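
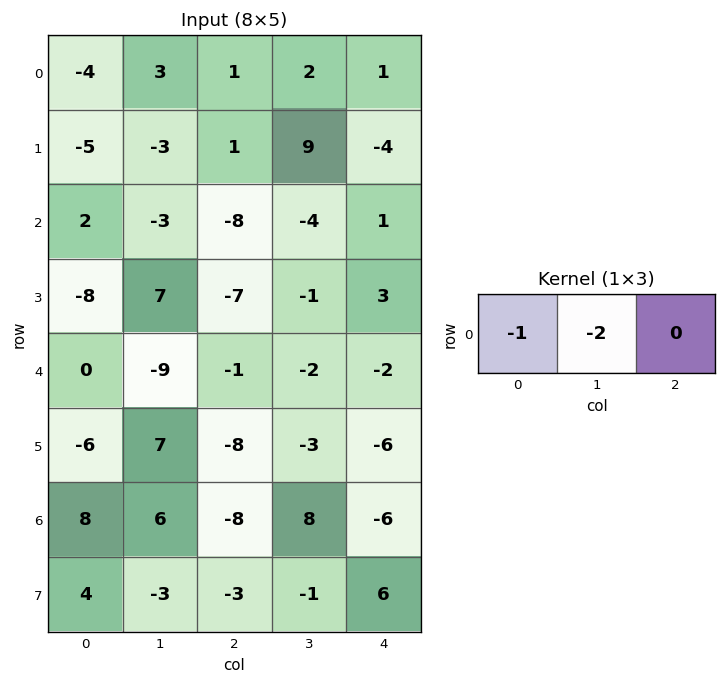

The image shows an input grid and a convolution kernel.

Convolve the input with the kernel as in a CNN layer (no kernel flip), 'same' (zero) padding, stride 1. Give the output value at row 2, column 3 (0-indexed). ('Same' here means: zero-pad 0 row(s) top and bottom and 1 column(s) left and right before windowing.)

16

The receptive field on the zero-padded input at this output position is [-8 -4 1]. Elementwise product with the kernel and sum: -8·-1 + -4·-2.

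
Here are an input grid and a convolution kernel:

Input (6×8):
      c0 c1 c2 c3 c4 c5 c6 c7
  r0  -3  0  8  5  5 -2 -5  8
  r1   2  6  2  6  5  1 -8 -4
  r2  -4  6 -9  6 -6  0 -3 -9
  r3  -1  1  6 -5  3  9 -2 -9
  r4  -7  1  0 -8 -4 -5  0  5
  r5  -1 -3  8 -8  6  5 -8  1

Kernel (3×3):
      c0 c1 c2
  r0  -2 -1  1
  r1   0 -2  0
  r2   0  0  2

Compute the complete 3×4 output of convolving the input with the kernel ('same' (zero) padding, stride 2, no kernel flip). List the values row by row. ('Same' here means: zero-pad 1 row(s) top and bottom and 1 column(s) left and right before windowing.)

18 -4 -8 2
14 0 14 -10
10 -29 34 -23

Output[0,0]: The receptive field on the zero-padded input at this output position is [0 0 0 / 0 -3 0 / 0 2 6]. Elementwise product with the kernel and sum: 0·-2 + 0·-1 + 0·1 + -3·-2 + 6·2.
Output[0,1]: The receptive field on the zero-padded input at this output position is [0 0 0 / 0 8 5 / 6 2 6]. Elementwise product with the kernel and sum: 0·-2 + 0·-1 + 0·1 + 8·-2 + 6·2.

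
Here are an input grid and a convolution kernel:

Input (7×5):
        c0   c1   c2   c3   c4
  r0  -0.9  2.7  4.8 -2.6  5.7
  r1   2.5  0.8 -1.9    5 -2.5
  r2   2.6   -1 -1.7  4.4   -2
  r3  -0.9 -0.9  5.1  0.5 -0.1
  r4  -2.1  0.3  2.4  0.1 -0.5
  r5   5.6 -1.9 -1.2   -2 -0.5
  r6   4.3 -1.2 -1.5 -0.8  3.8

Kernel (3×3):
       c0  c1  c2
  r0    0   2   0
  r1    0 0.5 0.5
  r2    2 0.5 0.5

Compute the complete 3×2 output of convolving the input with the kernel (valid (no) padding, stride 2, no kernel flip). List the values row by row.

8.7 -6.15
-2.75 13.6
6.3 -2.55

Output[0,0]: The receptive field on the input at this output position is [-0.9 2.7 4.8 / 2.5 0.8 -1.9 / 2.6 -1 -1.7]. Elementwise product with the kernel and sum: 2.7·2 + 0.8·0.5 + -1.9·0.5 + 2.6·2 + -1·0.5 + -1.7·0.5.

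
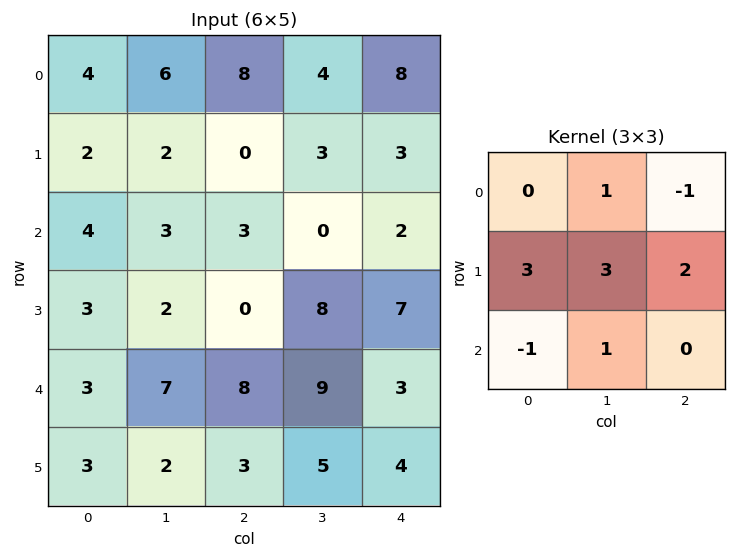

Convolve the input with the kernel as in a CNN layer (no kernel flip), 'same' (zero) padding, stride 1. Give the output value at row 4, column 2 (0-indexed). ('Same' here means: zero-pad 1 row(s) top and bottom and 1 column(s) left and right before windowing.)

56

The receptive field on the zero-padded input at this output position is [2 0 8 / 7 8 9 / 2 3 5]. Elementwise product with the kernel and sum: 0·1 + 8·-1 + 7·3 + 8·3 + 9·2 + 2·-1 + 3·1.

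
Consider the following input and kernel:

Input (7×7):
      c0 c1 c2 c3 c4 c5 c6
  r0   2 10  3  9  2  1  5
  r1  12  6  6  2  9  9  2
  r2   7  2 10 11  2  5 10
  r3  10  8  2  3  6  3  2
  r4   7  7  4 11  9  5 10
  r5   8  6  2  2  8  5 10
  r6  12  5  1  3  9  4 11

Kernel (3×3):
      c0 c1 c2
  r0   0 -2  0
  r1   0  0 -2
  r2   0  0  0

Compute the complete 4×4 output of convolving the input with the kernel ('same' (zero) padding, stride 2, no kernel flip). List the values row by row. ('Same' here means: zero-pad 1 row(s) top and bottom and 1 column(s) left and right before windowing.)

Output[0,0]: The receptive field on the zero-padded input at this output position is [0 0 0 / 0 2 10 / 0 12 6]. Elementwise product with the kernel and sum: 0·-2 + 10·-2.

-20 -18 -2 0
-28 -34 -28 -4
-34 -26 -22 -4
-26 -10 -24 -20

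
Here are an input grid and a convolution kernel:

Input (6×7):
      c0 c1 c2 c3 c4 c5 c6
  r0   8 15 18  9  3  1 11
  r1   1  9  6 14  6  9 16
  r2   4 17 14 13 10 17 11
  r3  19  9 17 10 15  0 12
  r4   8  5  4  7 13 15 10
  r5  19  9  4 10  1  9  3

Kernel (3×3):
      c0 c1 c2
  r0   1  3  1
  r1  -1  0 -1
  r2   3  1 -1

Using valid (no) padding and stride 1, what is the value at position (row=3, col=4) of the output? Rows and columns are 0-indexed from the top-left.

The receptive field on the input at this output position is [15 0 12 / 13 15 10 / 1 9 3]. Elementwise product with the kernel and sum: 15·1 + 0·3 + 12·1 + 13·-1 + 10·-1 + 1·3 + 9·1 + 3·-1.

13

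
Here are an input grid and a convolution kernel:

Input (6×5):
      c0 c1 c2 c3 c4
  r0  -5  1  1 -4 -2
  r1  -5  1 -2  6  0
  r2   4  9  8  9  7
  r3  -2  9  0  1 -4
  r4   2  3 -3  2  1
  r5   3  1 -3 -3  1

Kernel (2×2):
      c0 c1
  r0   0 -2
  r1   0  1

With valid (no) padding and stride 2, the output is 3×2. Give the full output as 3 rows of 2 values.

-1 14
-9 -17
-5 -7

Output[0,0]: The receptive field on the input at this output position is [-5 1 / -5 1]. Elementwise product with the kernel and sum: 1·-2 + 1·1.
Output[0,1]: The receptive field on the input at this output position is [1 -4 / -2 6]. Elementwise product with the kernel and sum: -4·-2 + 6·1.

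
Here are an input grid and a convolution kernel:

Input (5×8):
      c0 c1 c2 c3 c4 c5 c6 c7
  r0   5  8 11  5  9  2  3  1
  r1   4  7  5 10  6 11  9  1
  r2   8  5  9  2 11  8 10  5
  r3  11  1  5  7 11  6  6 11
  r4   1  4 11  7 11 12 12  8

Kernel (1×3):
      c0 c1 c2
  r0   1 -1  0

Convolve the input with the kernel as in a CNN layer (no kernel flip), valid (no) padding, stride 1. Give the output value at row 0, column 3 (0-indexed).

-4

The receptive field on the input at this output position is [5 9 2]. Elementwise product with the kernel and sum: 5·1 + 9·-1.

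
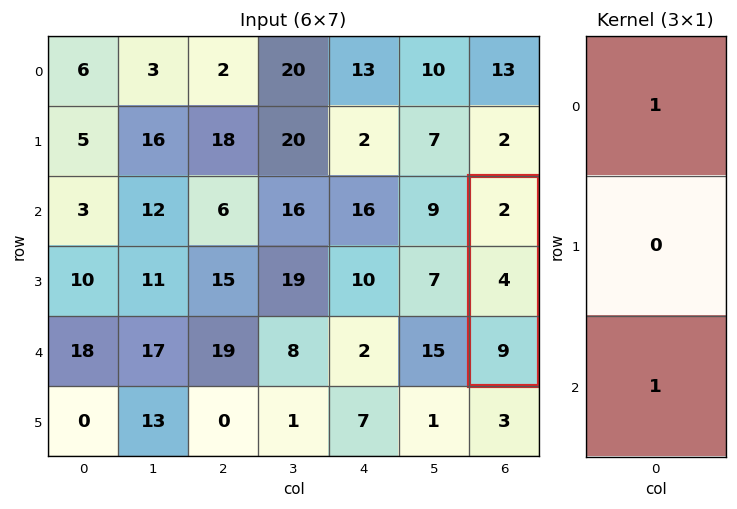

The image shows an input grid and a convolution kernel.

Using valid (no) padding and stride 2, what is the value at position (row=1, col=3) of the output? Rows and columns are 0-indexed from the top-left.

11

The receptive field on the input at this output position is [2 / 4 / 9]. Elementwise product with the kernel and sum: 2·1 + 9·1.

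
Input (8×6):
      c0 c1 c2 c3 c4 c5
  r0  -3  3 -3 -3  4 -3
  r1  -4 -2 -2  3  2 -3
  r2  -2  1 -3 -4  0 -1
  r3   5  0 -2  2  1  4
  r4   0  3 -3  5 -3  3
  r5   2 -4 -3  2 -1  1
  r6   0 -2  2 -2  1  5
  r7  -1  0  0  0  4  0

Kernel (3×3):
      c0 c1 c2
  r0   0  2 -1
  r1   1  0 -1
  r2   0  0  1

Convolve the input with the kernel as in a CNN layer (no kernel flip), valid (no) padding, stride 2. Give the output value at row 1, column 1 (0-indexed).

-14

The receptive field on the input at this output position is [-3 -4 0 / -2 2 1 / -3 5 -3]. Elementwise product with the kernel and sum: -4·2 + 0·-1 + -2·1 + 1·-1 + -3·1.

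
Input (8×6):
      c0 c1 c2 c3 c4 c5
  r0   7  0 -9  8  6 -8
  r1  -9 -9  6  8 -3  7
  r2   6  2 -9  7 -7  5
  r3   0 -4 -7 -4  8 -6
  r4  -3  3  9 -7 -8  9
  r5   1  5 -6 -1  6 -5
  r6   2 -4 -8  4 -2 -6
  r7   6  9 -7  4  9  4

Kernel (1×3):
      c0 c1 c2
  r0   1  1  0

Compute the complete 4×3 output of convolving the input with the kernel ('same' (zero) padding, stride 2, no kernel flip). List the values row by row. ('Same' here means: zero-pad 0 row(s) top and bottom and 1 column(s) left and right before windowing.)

7 -9 14
6 -7 0
-3 12 -15
2 -12 2

Output[0,0]: The receptive field on the zero-padded input at this output position is [0 7 0]. Elementwise product with the kernel and sum: 0·1 + 7·1.
Output[0,1]: The receptive field on the zero-padded input at this output position is [0 -9 8]. Elementwise product with the kernel and sum: 0·1 + -9·1.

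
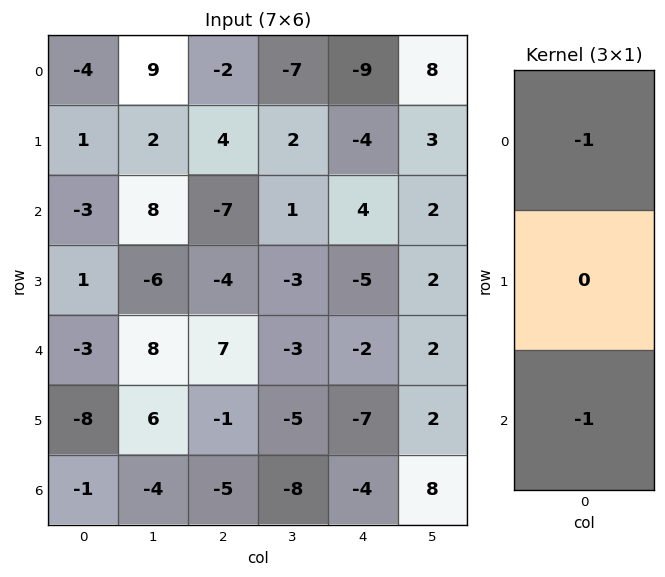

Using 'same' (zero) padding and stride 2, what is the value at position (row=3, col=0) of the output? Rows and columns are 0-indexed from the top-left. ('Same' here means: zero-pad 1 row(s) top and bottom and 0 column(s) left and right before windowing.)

The receptive field on the zero-padded input at this output position is [-8 / -1 / 0]. Elementwise product with the kernel and sum: -8·-1 + 0·-1.

8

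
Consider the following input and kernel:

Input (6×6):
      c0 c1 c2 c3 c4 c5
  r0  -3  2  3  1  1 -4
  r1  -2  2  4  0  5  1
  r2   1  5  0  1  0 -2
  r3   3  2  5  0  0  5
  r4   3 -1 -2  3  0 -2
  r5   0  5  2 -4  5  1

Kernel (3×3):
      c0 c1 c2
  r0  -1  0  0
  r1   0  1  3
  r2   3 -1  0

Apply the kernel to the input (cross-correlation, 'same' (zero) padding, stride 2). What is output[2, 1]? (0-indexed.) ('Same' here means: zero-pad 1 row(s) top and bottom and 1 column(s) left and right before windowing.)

18

The receptive field on the zero-padded input at this output position is [2 5 0 / -1 -2 3 / 5 2 -4]. Elementwise product with the kernel and sum: 2·-1 + -2·1 + 3·3 + 5·3 + 2·-1.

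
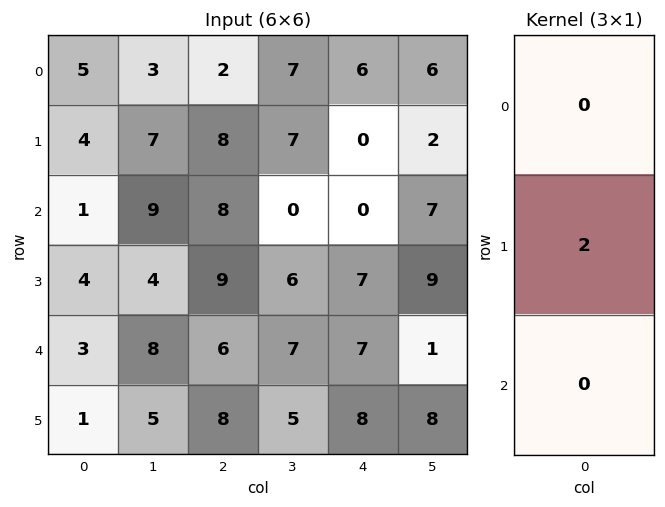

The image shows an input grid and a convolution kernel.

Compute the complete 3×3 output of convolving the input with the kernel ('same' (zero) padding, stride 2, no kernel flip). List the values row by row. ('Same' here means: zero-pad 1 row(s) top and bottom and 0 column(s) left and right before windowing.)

Output[0,0]: The receptive field on the zero-padded input at this output position is [0 / 5 / 4]. Elementwise product with the kernel and sum: 5·2.
Output[0,1]: The receptive field on the zero-padded input at this output position is [0 / 2 / 8]. Elementwise product with the kernel and sum: 2·2.

10 4 12
2 16 0
6 12 14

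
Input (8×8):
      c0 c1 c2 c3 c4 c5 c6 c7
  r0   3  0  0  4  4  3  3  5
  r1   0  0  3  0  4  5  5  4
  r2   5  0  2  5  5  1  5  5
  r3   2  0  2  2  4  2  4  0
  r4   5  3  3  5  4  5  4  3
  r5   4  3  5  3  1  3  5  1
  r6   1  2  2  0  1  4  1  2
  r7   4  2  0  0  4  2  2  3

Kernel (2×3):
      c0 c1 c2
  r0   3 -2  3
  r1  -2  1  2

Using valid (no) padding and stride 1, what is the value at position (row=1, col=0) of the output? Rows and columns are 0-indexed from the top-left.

The receptive field on the input at this output position is [0 0 3 / 5 0 2]. Elementwise product with the kernel and sum: 0·3 + 0·-2 + 3·3 + 5·-2 + 0·1 + 2·2.

3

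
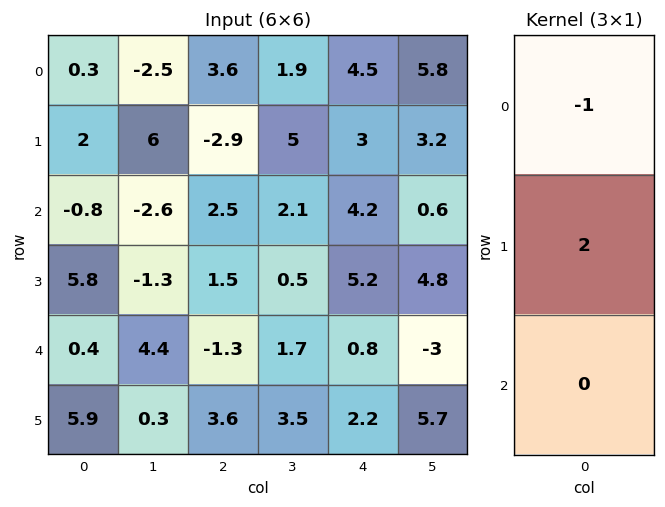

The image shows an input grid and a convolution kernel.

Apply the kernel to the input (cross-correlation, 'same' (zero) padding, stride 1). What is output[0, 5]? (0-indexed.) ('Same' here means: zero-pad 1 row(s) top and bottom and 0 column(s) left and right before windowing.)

The receptive field on the zero-padded input at this output position is [0 / 5.8 / 3.2]. Elementwise product with the kernel and sum: 0·-1 + 5.8·2.

11.6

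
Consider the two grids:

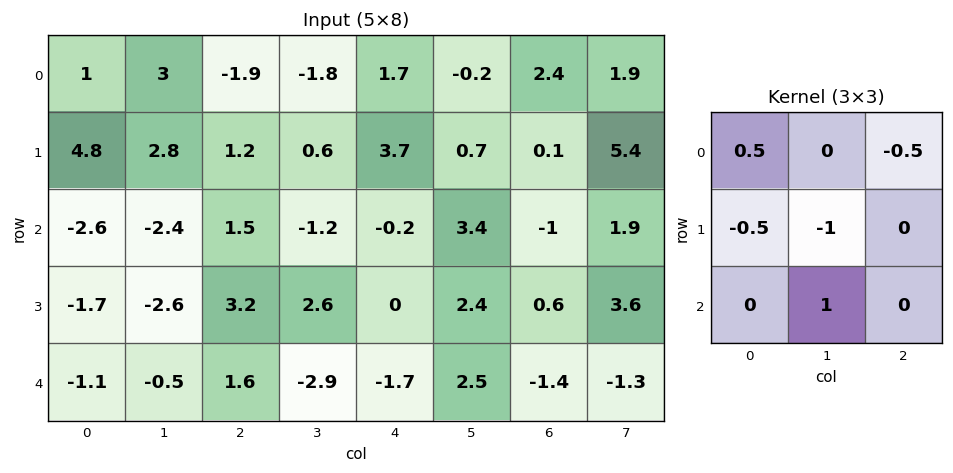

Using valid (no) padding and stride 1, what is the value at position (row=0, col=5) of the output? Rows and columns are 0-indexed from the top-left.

The receptive field on the input at this output position is [-0.2 2.4 1.9 / 0.7 0.1 5.4 / 3.4 -1 1.9]. Elementwise product with the kernel and sum: -0.2·0.5 + 1.9·-0.5 + 0.7·-0.5 + 0.1·-1 + -1·1.

-2.5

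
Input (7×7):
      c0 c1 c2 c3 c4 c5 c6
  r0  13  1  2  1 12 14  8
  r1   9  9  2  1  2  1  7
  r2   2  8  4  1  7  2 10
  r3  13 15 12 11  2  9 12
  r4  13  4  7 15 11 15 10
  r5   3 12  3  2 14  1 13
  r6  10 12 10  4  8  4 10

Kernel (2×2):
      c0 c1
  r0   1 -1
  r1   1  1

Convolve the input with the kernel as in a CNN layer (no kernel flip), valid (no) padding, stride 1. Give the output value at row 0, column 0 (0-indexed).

The receptive field on the input at this output position is [13 1 / 9 9]. Elementwise product with the kernel and sum: 13·1 + 1·-1 + 9·1 + 9·1.

30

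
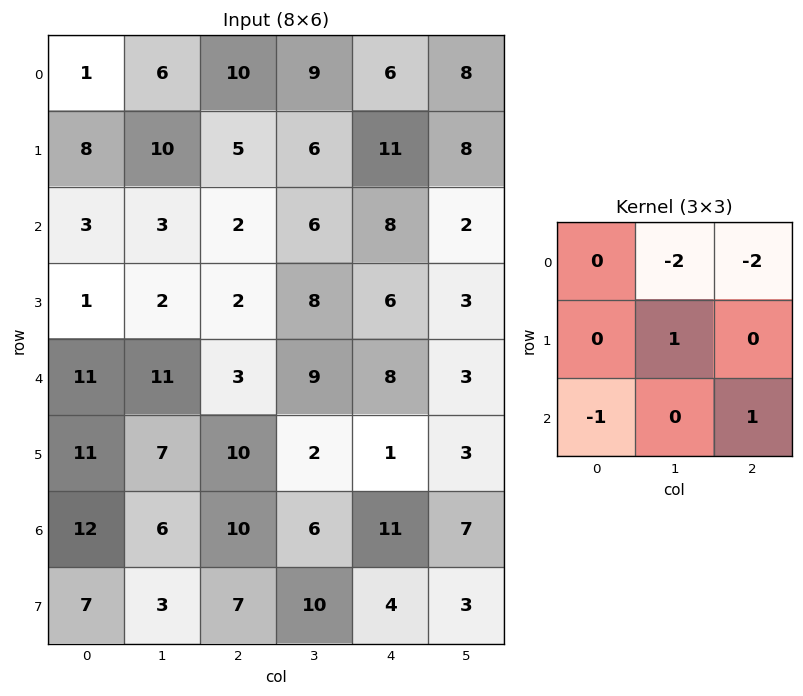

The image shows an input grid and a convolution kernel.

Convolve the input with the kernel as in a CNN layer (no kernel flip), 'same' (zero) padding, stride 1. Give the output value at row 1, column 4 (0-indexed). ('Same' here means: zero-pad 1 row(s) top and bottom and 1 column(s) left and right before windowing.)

The receptive field on the zero-padded input at this output position is [9 6 8 / 6 11 8 / 6 8 2]. Elementwise product with the kernel and sum: 6·-2 + 8·-2 + 11·1 + 6·-1 + 2·1.

-21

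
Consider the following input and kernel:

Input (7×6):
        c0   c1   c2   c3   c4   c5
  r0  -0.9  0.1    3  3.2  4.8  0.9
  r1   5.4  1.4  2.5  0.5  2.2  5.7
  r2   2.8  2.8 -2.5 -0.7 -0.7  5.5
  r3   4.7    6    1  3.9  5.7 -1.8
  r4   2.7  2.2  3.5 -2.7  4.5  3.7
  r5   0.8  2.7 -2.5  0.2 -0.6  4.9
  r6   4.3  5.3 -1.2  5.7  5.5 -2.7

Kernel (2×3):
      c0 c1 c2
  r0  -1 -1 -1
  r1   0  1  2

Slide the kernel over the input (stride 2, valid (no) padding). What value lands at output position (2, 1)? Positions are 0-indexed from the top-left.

The receptive field on the input at this output position is [3.5 -2.7 4.5 / -2.5 0.2 -0.6]. Elementwise product with the kernel and sum: 3.5·-1 + -2.7·-1 + 4.5·-1 + 0.2·1 + -0.6·2.

-6.3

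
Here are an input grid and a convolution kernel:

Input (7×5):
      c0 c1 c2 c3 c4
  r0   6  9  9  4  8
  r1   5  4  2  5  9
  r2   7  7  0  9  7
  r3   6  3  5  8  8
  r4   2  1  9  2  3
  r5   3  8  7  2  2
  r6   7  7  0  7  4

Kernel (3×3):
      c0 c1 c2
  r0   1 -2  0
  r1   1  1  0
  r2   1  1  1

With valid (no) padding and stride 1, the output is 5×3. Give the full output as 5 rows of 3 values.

11 13 24
25 23 22
14 27 9
21 20 11
25 12 25

Output[0,0]: The receptive field on the input at this output position is [6 9 9 / 5 4 2 / 7 7 0]. Elementwise product with the kernel and sum: 6·1 + 9·-2 + 5·1 + 4·1 + 7·1 + 7·1 + 0·1.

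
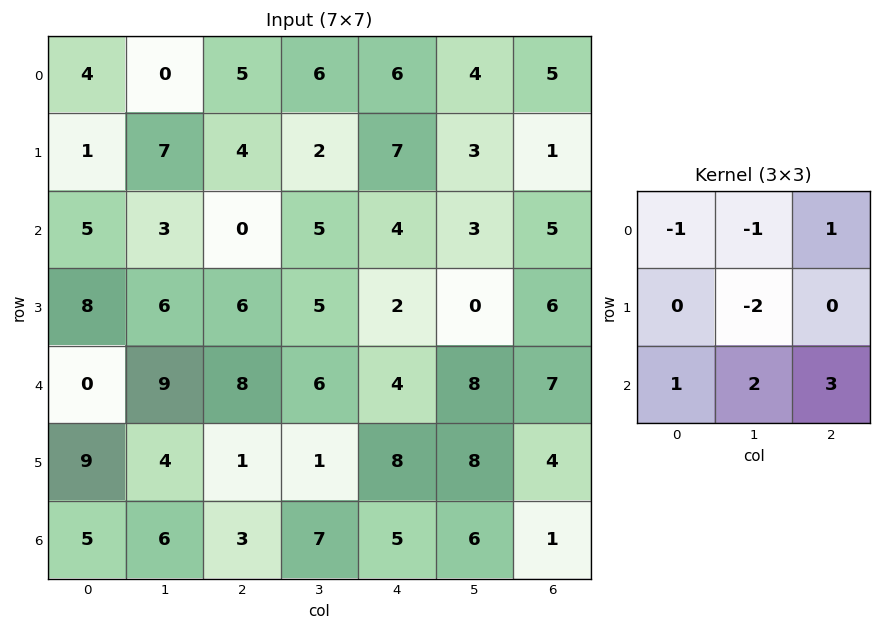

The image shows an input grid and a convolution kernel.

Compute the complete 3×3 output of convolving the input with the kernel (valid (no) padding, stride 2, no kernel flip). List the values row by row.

-2 13 14
22 21 39
17 20 -1

Output[0,0]: The receptive field on the input at this output position is [4 0 5 / 1 7 4 / 5 3 0]. Elementwise product with the kernel and sum: 4·-1 + 0·-1 + 5·1 + 7·-2 + 5·1 + 3·2 + 0·3.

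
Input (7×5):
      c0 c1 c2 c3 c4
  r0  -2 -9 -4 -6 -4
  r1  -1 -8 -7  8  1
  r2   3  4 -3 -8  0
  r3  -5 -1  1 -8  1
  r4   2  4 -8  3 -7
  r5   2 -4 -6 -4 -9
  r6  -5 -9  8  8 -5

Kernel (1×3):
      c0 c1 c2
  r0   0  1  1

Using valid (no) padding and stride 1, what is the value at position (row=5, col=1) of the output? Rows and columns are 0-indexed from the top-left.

The receptive field on the input at this output position is [-4 -6 -4]. Elementwise product with the kernel and sum: -6·1 + -4·1.

-10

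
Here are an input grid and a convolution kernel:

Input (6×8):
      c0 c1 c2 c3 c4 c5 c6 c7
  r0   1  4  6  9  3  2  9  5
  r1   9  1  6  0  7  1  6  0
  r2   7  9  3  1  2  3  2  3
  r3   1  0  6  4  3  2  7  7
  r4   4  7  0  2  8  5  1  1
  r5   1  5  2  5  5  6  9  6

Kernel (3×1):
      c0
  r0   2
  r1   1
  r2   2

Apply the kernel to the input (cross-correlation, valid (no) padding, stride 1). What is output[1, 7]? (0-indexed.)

The receptive field on the input at this output position is [0 / 3 / 7]. Elementwise product with the kernel and sum: 0·2 + 3·1 + 7·2.

17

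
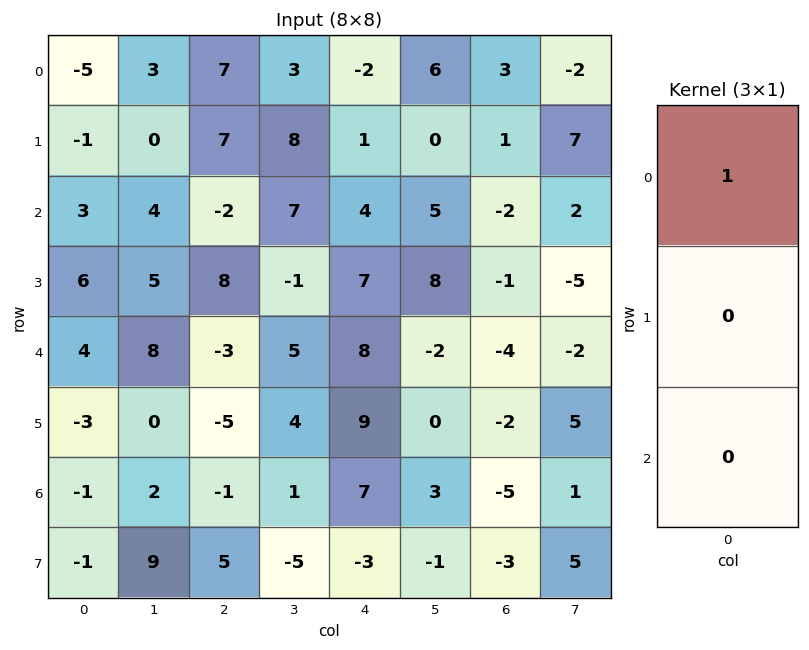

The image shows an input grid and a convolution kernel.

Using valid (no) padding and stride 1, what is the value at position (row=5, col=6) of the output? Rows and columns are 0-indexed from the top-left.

The receptive field on the input at this output position is [-2 / -5 / -3]. Elementwise product with the kernel and sum: -2·1.

-2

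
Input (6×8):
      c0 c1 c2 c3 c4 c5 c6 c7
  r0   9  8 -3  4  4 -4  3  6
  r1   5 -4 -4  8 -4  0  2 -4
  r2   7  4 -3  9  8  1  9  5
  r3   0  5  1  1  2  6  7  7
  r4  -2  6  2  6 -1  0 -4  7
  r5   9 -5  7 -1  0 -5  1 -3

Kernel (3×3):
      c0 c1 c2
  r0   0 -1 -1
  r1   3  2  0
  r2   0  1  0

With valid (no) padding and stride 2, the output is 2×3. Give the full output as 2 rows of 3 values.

6 5 -10
15 -6 8

Output[0,0]: The receptive field on the input at this output position is [9 8 -3 / 5 -4 -4 / 7 4 -3]. Elementwise product with the kernel and sum: 8·-1 + -3·-1 + 5·3 + -4·2 + 4·1.
Output[0,1]: The receptive field on the input at this output position is [-3 4 4 / -4 8 -4 / -3 9 8]. Elementwise product with the kernel and sum: 4·-1 + 4·-1 + -4·3 + 8·2 + 9·1.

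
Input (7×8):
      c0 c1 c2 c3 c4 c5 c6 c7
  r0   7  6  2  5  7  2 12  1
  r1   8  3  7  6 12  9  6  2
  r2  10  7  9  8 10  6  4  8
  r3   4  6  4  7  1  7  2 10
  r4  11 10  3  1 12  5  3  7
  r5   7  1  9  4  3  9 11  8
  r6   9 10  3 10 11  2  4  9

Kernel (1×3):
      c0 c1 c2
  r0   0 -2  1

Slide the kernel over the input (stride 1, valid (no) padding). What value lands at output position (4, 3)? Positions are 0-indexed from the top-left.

The receptive field on the input at this output position is [1 12 5]. Elementwise product with the kernel and sum: 12·-2 + 5·1.

-19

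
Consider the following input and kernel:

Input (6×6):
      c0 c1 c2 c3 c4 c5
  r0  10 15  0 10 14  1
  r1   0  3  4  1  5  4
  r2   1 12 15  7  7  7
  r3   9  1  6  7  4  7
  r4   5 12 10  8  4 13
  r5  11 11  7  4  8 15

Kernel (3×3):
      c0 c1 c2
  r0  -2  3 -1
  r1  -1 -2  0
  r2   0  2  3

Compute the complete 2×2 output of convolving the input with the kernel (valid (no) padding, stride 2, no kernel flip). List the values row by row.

Output[0,0]: The receptive field on the input at this output position is [10 15 0 / 0 3 4 / 1 12 15]. Elementwise product with the kernel and sum: 10·-2 + 15·3 + 0·-1 + 0·-1 + 3·-2 + 12·2 + 15·3.

88 45
62 -8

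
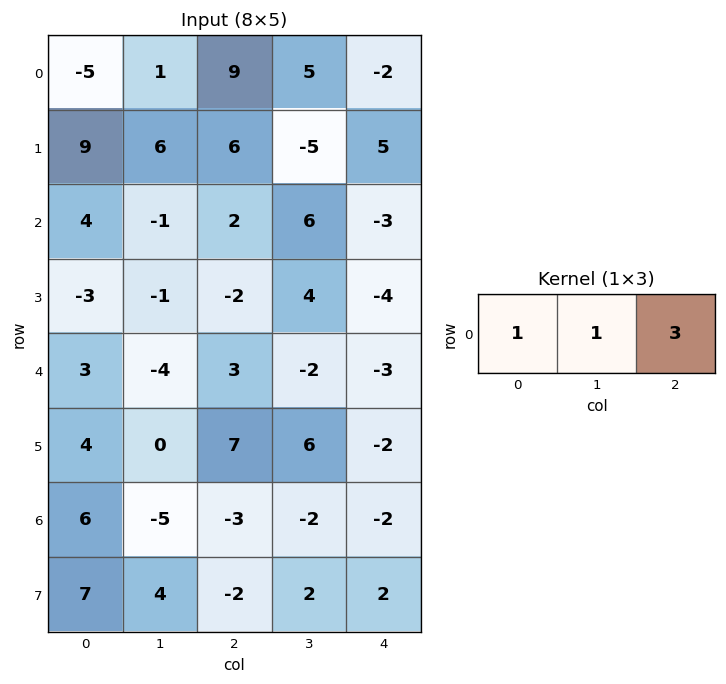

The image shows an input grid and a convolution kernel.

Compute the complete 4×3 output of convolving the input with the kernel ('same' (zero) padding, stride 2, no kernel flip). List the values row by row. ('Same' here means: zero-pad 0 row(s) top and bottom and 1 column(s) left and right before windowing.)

-2 25 3
1 19 3
-9 -7 -5
-9 -14 -4

Output[0,0]: The receptive field on the zero-padded input at this output position is [0 -5 1]. Elementwise product with the kernel and sum: 0·1 + -5·1 + 1·3.
Output[0,1]: The receptive field on the zero-padded input at this output position is [1 9 5]. Elementwise product with the kernel and sum: 1·1 + 9·1 + 5·3.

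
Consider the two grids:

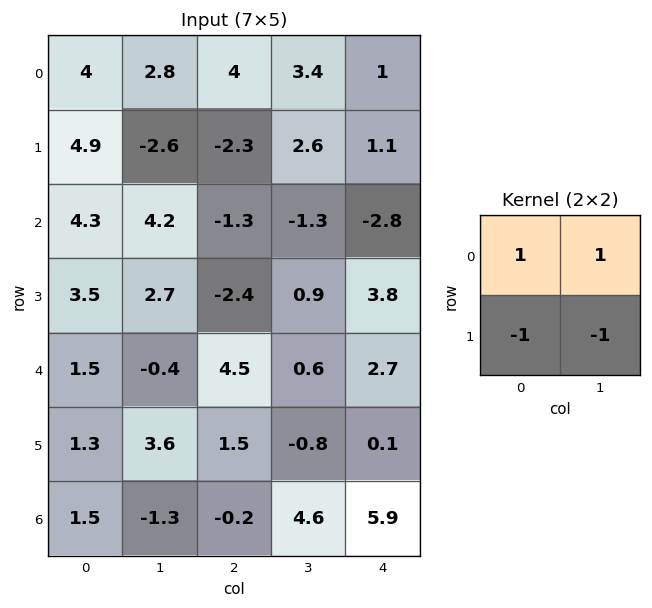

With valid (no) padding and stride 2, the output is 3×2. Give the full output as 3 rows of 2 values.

Output[0,0]: The receptive field on the input at this output position is [4 2.8 / 4.9 -2.6]. Elementwise product with the kernel and sum: 4·1 + 2.8·1 + 4.9·-1 + -2.6·-1.

4.5 7.1
2.3 -1.1
-3.8 4.4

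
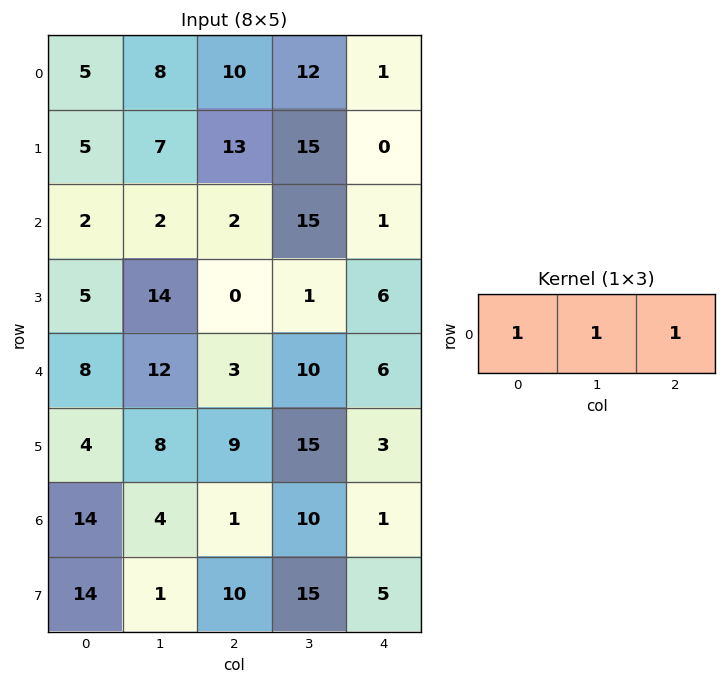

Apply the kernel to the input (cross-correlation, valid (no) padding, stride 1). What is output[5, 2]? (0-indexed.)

The receptive field on the input at this output position is [9 15 3]. Elementwise product with the kernel and sum: 9·1 + 15·1 + 3·1.

27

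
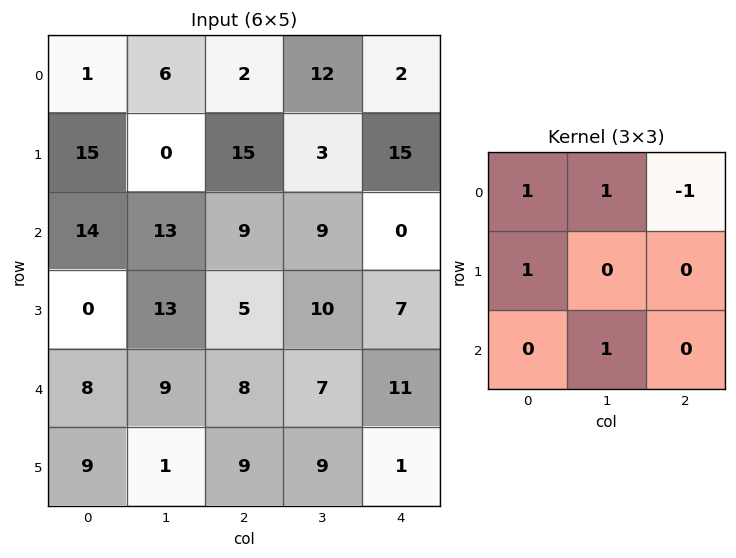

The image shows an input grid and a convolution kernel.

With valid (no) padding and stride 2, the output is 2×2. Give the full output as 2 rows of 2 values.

Output[0,0]: The receptive field on the input at this output position is [1 6 2 / 15 0 15 / 14 13 9]. Elementwise product with the kernel and sum: 1·1 + 6·1 + 2·-1 + 15·1 + 13·1.

33 36
27 30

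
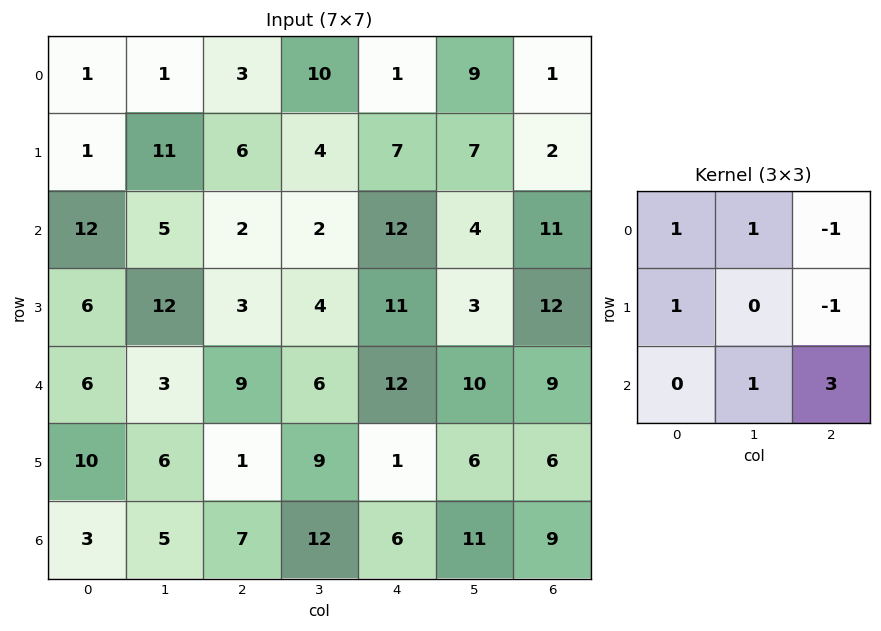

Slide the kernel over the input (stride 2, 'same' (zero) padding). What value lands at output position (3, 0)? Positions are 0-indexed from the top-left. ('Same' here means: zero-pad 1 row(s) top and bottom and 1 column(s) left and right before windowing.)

-1

The receptive field on the zero-padded input at this output position is [0 10 6 / 0 3 5 / 0 0 0]. Elementwise product with the kernel and sum: 0·1 + 10·1 + 6·-1 + 0·1 + 5·-1 + 0·1 + 0·3.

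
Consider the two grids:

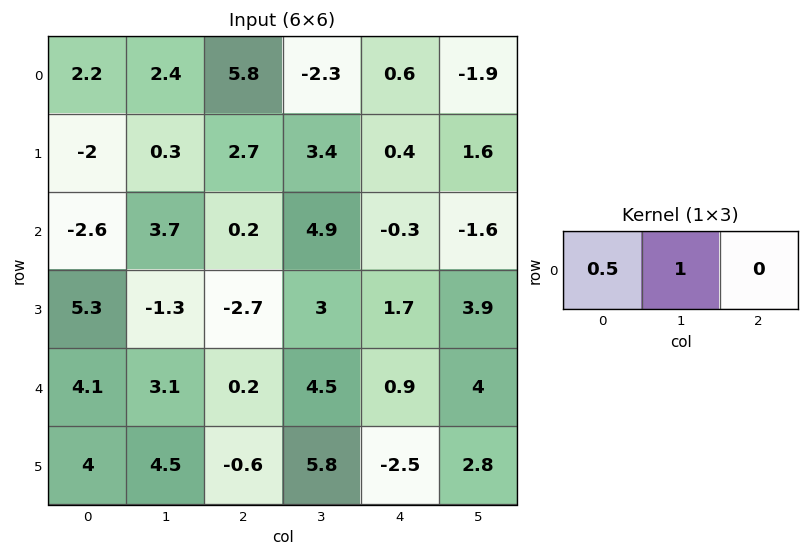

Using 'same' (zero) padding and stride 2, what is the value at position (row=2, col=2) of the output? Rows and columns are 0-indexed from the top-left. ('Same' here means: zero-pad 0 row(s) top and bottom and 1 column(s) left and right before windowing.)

The receptive field on the zero-padded input at this output position is [4.5 0.9 4]. Elementwise product with the kernel and sum: 4.5·0.5 + 0.9·1.

3.15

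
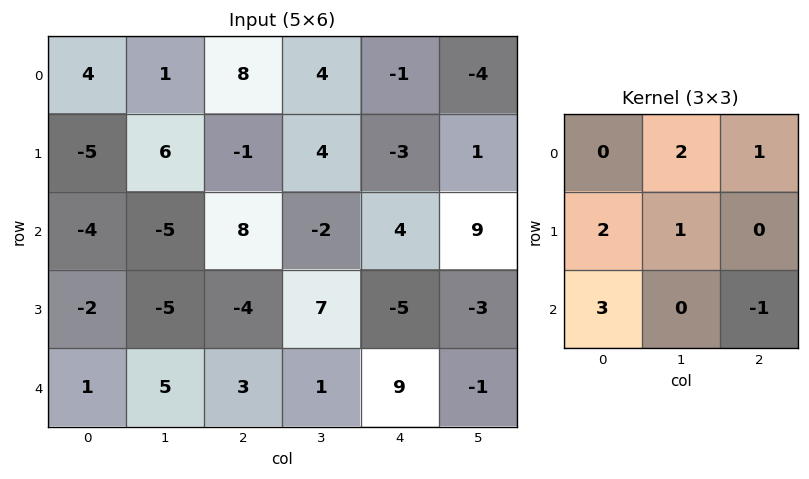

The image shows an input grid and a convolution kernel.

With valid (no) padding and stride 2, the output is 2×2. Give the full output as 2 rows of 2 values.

-14 29
-11 -1

Output[0,0]: The receptive field on the input at this output position is [4 1 8 / -5 6 -1 / -4 -5 8]. Elementwise product with the kernel and sum: 1·2 + 8·1 + -5·2 + 6·1 + -4·3 + 8·-1.
Output[0,1]: The receptive field on the input at this output position is [8 4 -1 / -1 4 -3 / 8 -2 4]. Elementwise product with the kernel and sum: 4·2 + -1·1 + -1·2 + 4·1 + 8·3 + 4·-1.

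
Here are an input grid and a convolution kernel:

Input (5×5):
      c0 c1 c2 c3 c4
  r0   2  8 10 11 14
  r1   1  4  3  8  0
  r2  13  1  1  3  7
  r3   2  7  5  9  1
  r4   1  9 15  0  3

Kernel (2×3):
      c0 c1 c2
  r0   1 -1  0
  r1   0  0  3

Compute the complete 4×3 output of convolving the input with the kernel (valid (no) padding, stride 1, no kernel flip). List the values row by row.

3 22 -1
0 10 16
27 27 1
40 2 5

Output[0,0]: The receptive field on the input at this output position is [2 8 10 / 1 4 3]. Elementwise product with the kernel and sum: 2·1 + 8·-1 + 3·3.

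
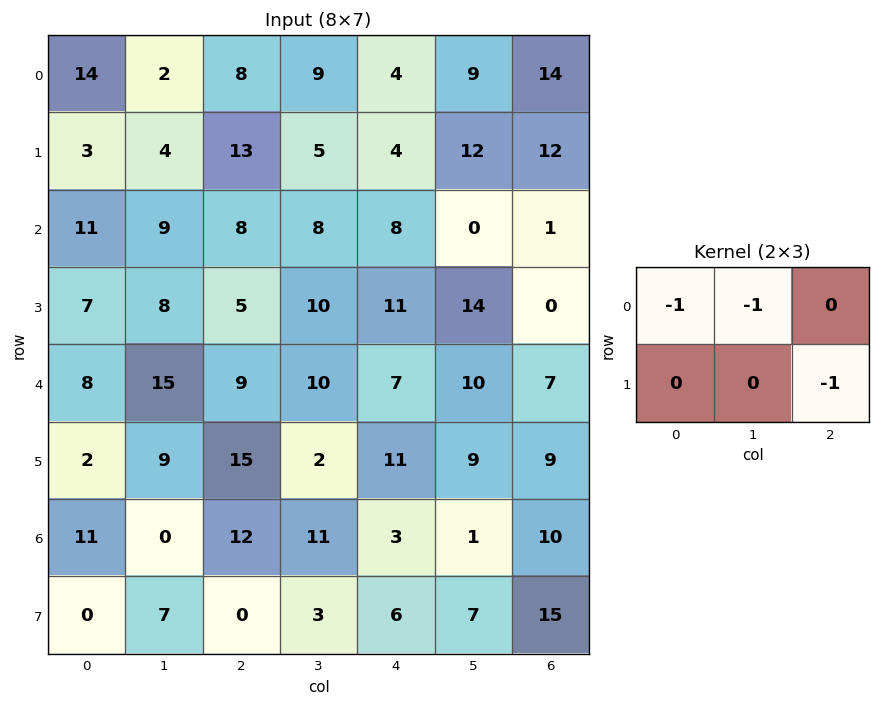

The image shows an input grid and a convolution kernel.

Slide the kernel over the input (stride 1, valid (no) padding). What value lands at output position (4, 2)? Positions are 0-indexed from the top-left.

The receptive field on the input at this output position is [9 10 7 / 15 2 11]. Elementwise product with the kernel and sum: 9·-1 + 10·-1 + 11·-1.

-30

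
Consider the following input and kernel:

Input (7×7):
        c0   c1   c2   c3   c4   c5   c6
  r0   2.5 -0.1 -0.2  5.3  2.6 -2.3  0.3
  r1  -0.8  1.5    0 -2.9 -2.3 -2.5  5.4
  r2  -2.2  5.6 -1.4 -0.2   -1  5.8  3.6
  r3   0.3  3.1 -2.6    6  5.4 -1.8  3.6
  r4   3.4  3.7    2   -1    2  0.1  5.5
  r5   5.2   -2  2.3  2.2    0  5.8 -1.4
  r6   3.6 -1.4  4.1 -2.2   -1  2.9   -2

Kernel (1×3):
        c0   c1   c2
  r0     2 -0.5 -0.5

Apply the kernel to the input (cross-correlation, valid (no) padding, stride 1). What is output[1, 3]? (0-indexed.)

-3.4

The receptive field on the input at this output position is [-2.9 -2.3 -2.5]. Elementwise product with the kernel and sum: -2.9·2 + -2.3·-0.5 + -2.5·-0.5.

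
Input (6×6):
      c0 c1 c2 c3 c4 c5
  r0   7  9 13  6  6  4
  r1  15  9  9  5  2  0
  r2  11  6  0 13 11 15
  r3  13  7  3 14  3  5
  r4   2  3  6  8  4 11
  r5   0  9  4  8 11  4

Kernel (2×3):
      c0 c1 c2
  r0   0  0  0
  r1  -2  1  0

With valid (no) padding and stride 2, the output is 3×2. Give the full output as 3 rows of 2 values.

-21 -13
-19 8
9 0

Output[0,0]: The receptive field on the input at this output position is [7 9 13 / 15 9 9]. Elementwise product with the kernel and sum: 15·-2 + 9·1.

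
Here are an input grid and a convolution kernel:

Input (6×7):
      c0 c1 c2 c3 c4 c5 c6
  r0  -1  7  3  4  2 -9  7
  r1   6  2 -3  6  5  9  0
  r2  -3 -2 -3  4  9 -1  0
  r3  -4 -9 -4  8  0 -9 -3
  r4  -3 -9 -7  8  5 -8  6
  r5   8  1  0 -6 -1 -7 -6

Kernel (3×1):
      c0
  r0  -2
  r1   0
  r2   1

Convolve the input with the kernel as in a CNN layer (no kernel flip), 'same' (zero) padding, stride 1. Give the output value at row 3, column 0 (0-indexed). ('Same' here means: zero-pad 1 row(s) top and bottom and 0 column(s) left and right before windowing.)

The receptive field on the zero-padded input at this output position is [-3 / -4 / -3]. Elementwise product with the kernel and sum: -3·-2 + -3·1.

3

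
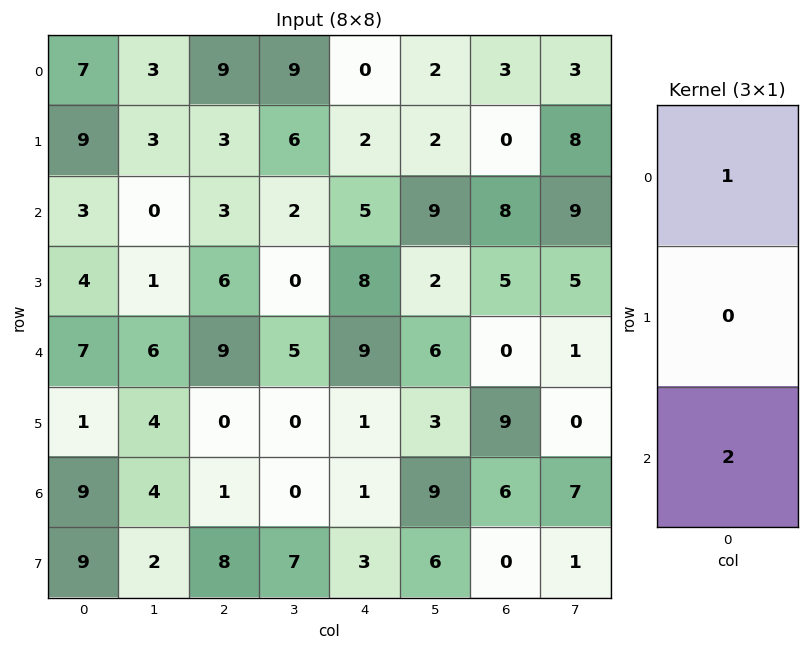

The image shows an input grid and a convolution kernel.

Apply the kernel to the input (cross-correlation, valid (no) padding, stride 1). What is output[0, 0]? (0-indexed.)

The receptive field on the input at this output position is [7 / 9 / 3]. Elementwise product with the kernel and sum: 7·1 + 3·2.

13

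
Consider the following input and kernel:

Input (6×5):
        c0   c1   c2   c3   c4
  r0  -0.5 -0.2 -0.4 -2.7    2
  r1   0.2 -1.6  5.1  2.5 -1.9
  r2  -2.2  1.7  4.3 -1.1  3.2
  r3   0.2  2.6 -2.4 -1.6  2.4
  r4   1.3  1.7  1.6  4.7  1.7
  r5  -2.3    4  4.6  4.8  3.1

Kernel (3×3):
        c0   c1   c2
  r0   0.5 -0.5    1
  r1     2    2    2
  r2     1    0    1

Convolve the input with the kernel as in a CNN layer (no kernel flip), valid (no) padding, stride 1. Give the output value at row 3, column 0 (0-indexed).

The receptive field on the input at this output position is [0.2 2.6 -2.4 / 1.3 1.7 1.6 / -2.3 4 4.6]. Elementwise product with the kernel and sum: 0.2·0.5 + 2.6·-0.5 + -2.4·1 + 1.3·2 + 1.7·2 + 1.6·2 + -2.3·1 + 4.6·1.

7.9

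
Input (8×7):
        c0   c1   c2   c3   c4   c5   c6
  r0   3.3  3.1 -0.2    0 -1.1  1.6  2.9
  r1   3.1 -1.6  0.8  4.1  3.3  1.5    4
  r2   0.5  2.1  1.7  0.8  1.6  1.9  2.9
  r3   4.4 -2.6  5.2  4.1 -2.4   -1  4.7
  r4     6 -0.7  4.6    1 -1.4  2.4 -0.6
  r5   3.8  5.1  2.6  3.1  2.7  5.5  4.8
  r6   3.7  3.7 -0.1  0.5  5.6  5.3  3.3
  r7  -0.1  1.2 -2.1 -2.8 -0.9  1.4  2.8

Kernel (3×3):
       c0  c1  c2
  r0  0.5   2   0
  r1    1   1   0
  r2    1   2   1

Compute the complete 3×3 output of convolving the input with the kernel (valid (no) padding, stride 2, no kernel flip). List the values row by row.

Output[0,0]: The receptive field on the input at this output position is [3.3 3.1 -0.2 / 3.1 -1.6 0.8 / 0.5 2.1 1.7]. Elementwise product with the kernel and sum: 3.3·0.5 + 3.1·2 + 3.1·1 + -1.6·1 + 0.5·1 + 2.1·2 + 1.7·1.
Output[0,1]: The receptive field on the input at this output position is [-0.2 0 -1.1 / 0.8 4.1 3.3 / 1.7 0.8 1.6]. Elementwise product with the kernel and sum: -0.2·0.5 + 0·2 + 0.8·1 + 4.1·1 + 1.7·1 + 0.8·2 + 1.6·1.

15.75 9.7 15.75
15.45 16.95 4
21.5 16.5 31.8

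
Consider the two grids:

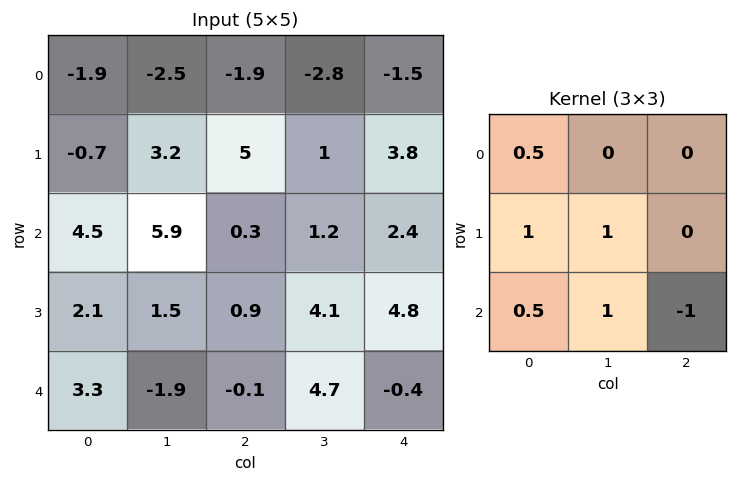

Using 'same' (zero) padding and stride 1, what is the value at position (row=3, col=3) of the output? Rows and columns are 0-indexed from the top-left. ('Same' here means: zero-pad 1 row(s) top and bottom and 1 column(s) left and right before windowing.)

The receptive field on the zero-padded input at this output position is [0.3 1.2 2.4 / 0.9 4.1 4.8 / -0.1 4.7 -0.4]. Elementwise product with the kernel and sum: 0.3·0.5 + 0.9·1 + 4.1·1 + -0.1·0.5 + 4.7·1 + -0.4·-1.

10.2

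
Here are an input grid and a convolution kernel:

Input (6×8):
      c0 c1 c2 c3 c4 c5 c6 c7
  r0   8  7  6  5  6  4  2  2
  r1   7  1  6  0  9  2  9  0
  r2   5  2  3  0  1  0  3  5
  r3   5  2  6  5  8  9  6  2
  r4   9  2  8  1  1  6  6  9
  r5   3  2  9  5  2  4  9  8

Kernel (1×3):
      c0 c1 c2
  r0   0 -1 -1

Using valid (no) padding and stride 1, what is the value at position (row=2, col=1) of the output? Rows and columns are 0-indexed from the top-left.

-3

The receptive field on the input at this output position is [2 3 0]. Elementwise product with the kernel and sum: 3·-1 + 0·-1.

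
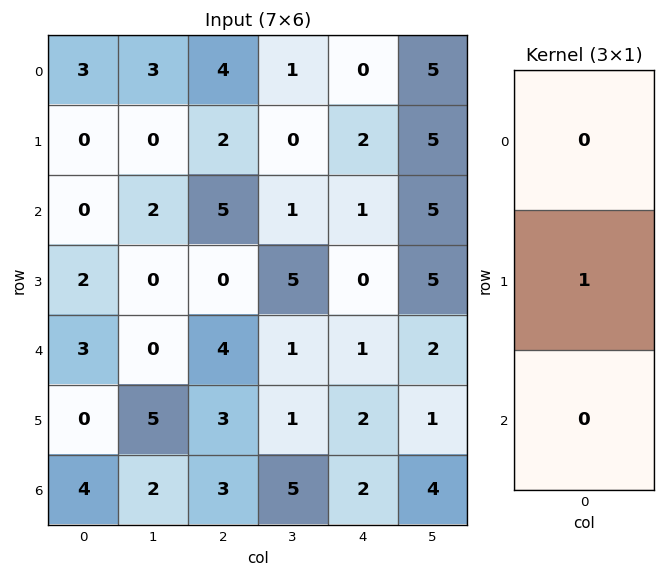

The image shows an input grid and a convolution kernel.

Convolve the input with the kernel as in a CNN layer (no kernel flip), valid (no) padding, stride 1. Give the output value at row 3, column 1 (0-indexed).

The receptive field on the input at this output position is [0 / 0 / 5]. Elementwise product with the kernel and sum: 0·1.

0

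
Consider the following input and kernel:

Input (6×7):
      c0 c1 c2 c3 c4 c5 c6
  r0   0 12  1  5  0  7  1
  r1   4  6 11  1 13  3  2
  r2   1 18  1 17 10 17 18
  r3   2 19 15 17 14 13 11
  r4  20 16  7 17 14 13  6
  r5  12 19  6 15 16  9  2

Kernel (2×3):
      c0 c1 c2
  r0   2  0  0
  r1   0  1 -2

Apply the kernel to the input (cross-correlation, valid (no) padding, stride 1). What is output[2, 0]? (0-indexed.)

The receptive field on the input at this output position is [1 18 1 / 2 19 15]. Elementwise product with the kernel and sum: 1·2 + 19·1 + 15·-2.

-9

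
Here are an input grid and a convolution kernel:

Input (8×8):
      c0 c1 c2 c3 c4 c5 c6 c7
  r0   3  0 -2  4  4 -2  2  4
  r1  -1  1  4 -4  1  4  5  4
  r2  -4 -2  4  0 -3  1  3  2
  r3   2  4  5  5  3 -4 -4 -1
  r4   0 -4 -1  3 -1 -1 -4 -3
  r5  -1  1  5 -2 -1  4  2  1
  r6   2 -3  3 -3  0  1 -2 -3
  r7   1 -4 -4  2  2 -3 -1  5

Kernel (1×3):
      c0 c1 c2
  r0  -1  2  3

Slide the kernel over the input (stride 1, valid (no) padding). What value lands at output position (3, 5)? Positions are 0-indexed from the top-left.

-7

The receptive field on the input at this output position is [-4 -4 -1]. Elementwise product with the kernel and sum: -4·-1 + -4·2 + -1·3.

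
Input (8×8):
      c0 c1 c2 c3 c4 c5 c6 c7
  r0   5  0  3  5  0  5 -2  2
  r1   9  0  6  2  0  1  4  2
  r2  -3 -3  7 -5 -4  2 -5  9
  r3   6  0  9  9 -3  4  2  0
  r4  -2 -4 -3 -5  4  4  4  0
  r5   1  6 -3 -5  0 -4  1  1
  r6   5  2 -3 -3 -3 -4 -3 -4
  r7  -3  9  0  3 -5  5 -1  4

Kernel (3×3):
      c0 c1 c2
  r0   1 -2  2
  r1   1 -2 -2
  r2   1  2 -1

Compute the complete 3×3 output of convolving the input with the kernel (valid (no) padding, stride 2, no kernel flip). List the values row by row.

-8 -4 -19
-2 -11 -25
7 16 2

Output[0,0]: The receptive field on the input at this output position is [5 0 3 / 9 0 6 / -3 -3 7]. Elementwise product with the kernel and sum: 5·1 + 0·-2 + 3·2 + 9·1 + 0·-2 + 6·-2 + -3·1 + -3·2 + 7·-1.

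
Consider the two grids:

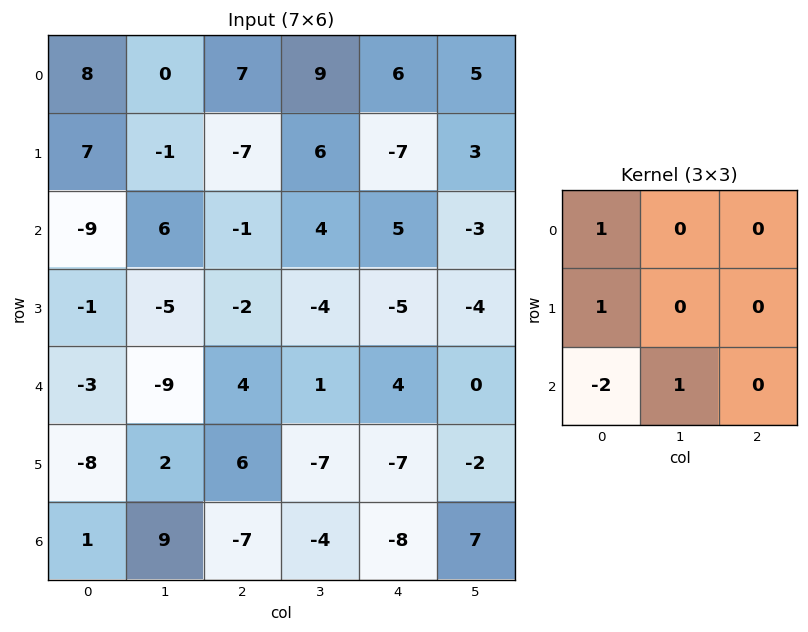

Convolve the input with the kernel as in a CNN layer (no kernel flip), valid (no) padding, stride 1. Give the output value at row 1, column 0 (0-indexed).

The receptive field on the input at this output position is [7 -1 -7 / -9 6 -1 / -1 -5 -2]. Elementwise product with the kernel and sum: 7·1 + -9·1 + -1·-2 + -5·1.

-5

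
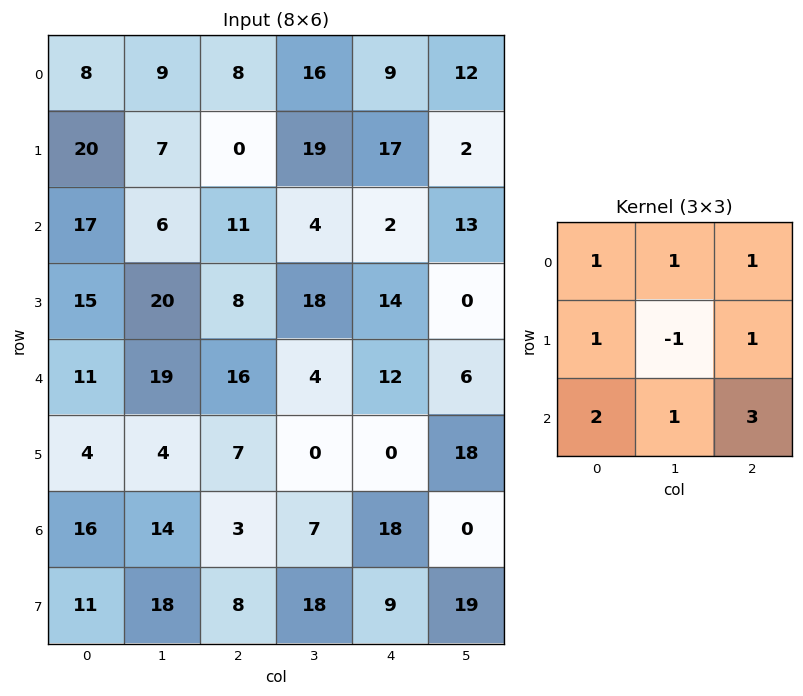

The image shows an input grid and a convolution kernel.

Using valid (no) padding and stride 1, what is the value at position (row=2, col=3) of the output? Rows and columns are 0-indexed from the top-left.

The receptive field on the input at this output position is [4 2 13 / 18 14 0 / 4 12 6]. Elementwise product with the kernel and sum: 4·1 + 2·1 + 13·1 + 18·1 + 14·-1 + 0·1 + 4·2 + 12·1 + 6·3.

61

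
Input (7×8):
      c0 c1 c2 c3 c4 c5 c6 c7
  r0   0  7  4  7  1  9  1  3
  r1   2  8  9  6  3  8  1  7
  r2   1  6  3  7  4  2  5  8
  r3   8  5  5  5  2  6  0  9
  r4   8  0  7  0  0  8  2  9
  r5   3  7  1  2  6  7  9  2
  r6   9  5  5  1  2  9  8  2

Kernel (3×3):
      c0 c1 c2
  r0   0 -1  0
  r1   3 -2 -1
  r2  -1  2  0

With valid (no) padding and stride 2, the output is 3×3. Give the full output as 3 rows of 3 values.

Output[0,0]: The receptive field on the input at this output position is [0 7 4 / 2 8 9 / 1 6 3]. Elementwise product with the kernel and sum: 7·-1 + 2·3 + 8·-2 + 9·-1 + 1·-1 + 6·2.
Output[0,1]: The receptive field on the input at this output position is [4 7 1 / 9 6 3 / 3 7 4]. Elementwise product with the kernel and sum: 7·-1 + 9·3 + 6·-2 + 3·-1 + 3·-1 + 7·2.

-15 16 -17
-5 -11 8
-5 -10 3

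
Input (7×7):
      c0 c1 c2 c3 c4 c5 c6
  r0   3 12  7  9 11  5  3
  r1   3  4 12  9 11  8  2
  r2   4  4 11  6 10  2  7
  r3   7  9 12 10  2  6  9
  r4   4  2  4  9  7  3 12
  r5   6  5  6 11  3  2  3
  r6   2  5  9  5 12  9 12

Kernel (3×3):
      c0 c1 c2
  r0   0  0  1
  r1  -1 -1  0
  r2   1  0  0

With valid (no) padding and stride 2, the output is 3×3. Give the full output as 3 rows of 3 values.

Output[0,0]: The receptive field on the input at this output position is [3 12 7 / 3 4 12 / 4 4 11]. Elementwise product with the kernel and sum: 7·1 + 3·-1 + 4·-1 + 4·1.

4 1 -6
-1 -8 6
-5 -1 19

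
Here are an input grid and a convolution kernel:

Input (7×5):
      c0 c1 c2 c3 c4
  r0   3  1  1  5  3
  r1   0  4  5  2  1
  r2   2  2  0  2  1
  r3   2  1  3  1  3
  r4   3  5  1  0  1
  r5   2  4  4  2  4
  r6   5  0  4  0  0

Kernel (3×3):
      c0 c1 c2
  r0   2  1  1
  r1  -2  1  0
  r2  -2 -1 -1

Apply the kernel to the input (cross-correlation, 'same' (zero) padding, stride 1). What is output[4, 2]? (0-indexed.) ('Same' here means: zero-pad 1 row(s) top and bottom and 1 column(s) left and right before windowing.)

The receptive field on the zero-padded input at this output position is [1 3 1 / 5 1 0 / 4 4 2]. Elementwise product with the kernel and sum: 1·2 + 3·1 + 1·1 + 5·-2 + 1·1 + 4·-2 + 4·-1 + 2·-1.

-17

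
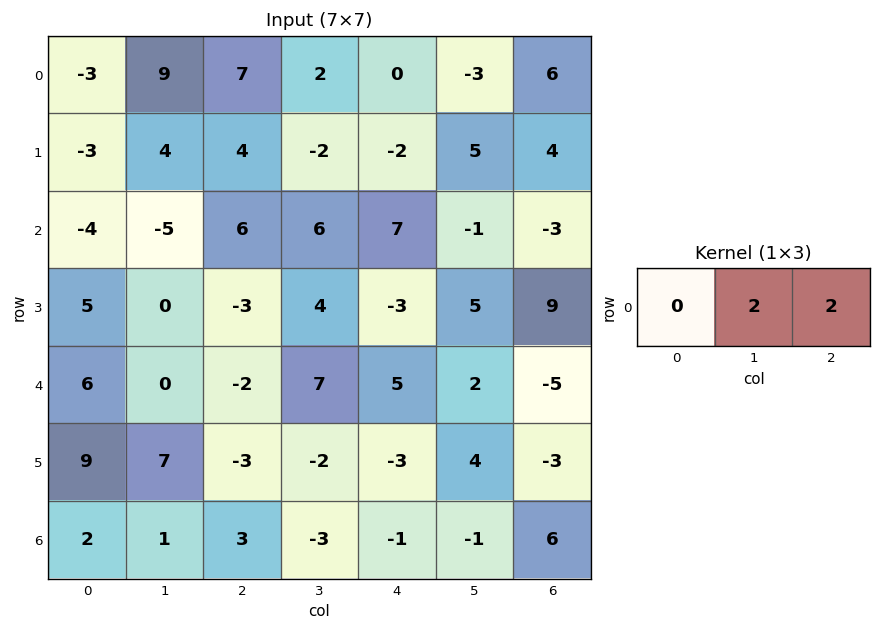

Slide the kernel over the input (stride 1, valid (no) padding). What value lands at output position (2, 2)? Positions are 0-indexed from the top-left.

26

The receptive field on the input at this output position is [6 6 7]. Elementwise product with the kernel and sum: 6·2 + 7·2.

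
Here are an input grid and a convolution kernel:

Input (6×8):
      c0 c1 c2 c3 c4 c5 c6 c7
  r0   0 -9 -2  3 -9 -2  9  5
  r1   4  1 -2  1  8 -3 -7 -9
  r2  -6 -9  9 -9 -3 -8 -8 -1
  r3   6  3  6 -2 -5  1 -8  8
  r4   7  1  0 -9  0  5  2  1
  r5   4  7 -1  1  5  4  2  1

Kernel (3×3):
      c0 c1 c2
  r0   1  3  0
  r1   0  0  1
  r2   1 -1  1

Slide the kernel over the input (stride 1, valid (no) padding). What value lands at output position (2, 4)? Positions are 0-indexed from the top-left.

The receptive field on the input at this output position is [-3 -8 -8 / -5 1 -8 / 0 5 2]. Elementwise product with the kernel and sum: -3·1 + -8·3 + -8·1 + 0·1 + 5·-1 + 2·1.

-38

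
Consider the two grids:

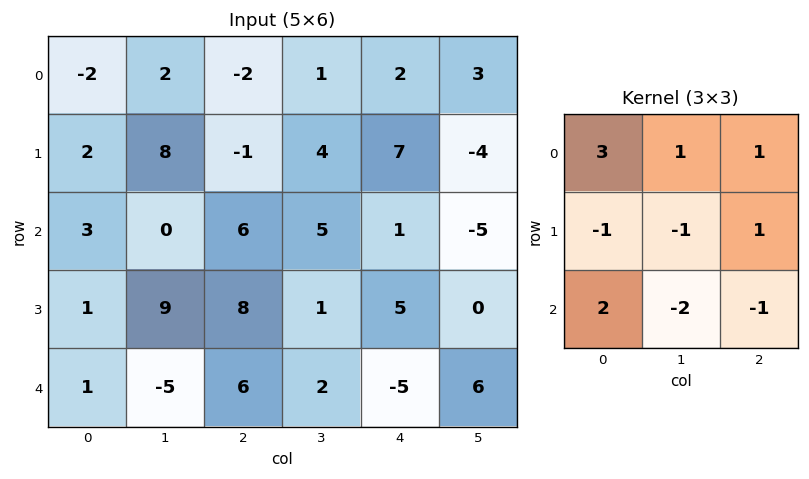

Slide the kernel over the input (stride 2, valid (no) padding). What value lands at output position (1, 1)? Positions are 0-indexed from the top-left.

33

The receptive field on the input at this output position is [6 5 1 / 8 1 5 / 6 2 -5]. Elementwise product with the kernel and sum: 6·3 + 5·1 + 1·1 + 8·-1 + 1·-1 + 5·1 + 6·2 + 2·-2 + -5·-1.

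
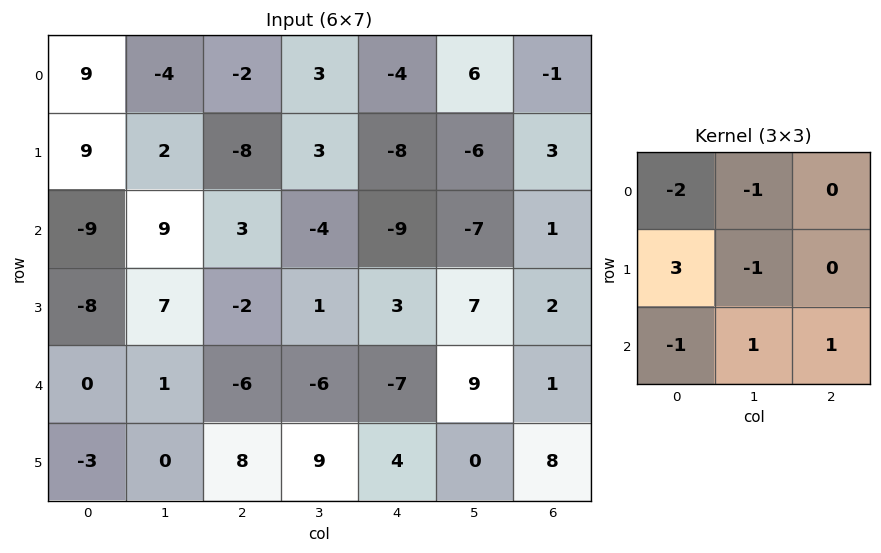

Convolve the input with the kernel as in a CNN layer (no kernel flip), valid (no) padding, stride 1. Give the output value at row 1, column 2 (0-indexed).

32

The receptive field on the input at this output position is [-8 3 -8 / 3 -4 -9 / -2 1 3]. Elementwise product with the kernel and sum: -8·-2 + 3·-1 + 3·3 + -4·-1 + -2·-1 + 1·1 + 3·1.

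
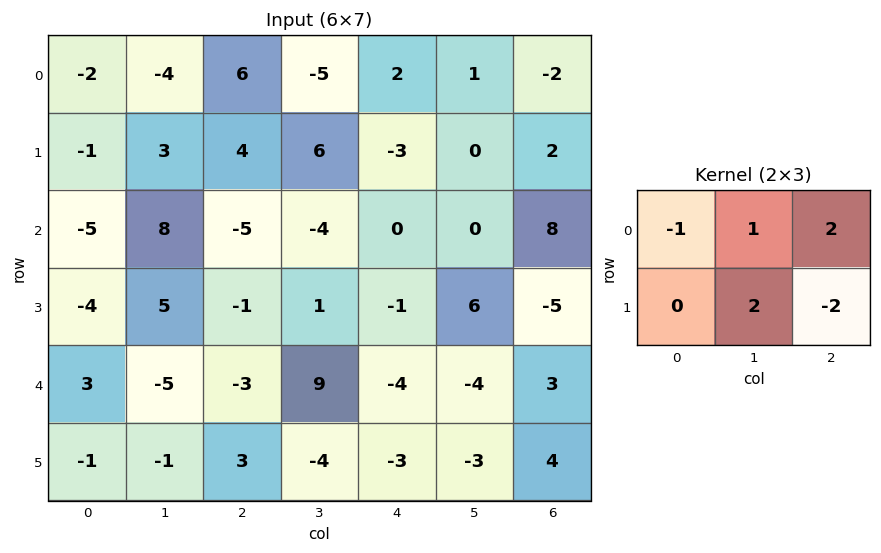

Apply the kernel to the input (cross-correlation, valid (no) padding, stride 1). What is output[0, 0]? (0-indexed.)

The receptive field on the input at this output position is [-2 -4 6 / -1 3 4]. Elementwise product with the kernel and sum: -2·-1 + -4·1 + 6·2 + 3·2 + 4·-2.

8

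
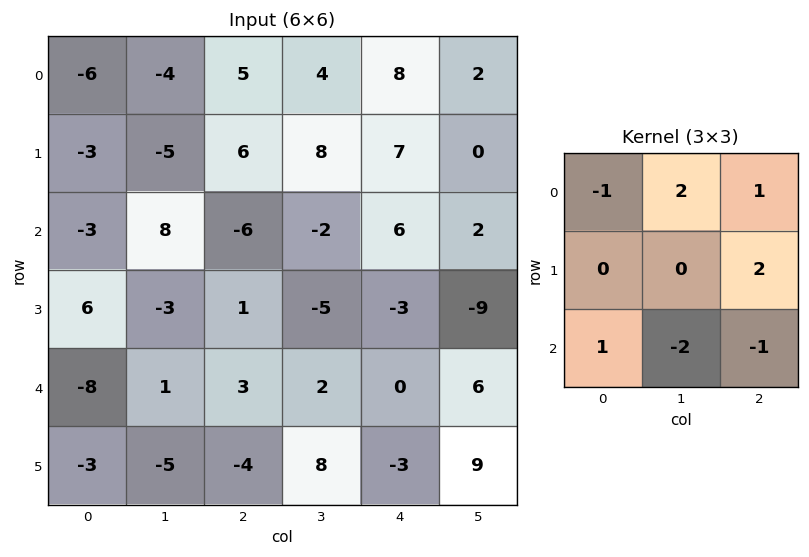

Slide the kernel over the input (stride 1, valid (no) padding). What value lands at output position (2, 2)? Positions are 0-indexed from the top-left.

The receptive field on the input at this output position is [-6 -2 6 / 1 -5 -3 / 3 2 0]. Elementwise product with the kernel and sum: -6·-1 + -2·2 + 6·1 + -3·2 + 3·1 + 2·-2 + 0·-1.

1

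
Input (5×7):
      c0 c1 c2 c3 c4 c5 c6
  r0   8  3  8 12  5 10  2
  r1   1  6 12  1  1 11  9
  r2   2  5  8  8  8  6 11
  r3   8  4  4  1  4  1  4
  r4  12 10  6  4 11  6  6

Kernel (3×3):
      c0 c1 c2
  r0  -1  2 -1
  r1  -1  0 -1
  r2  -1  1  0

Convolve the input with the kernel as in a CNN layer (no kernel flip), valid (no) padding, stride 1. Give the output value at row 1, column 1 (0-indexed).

4

The receptive field on the input at this output position is [6 12 1 / 5 8 8 / 4 4 1]. Elementwise product with the kernel and sum: 6·-1 + 12·2 + 1·-1 + 5·-1 + 8·-1 + 4·-1 + 4·1.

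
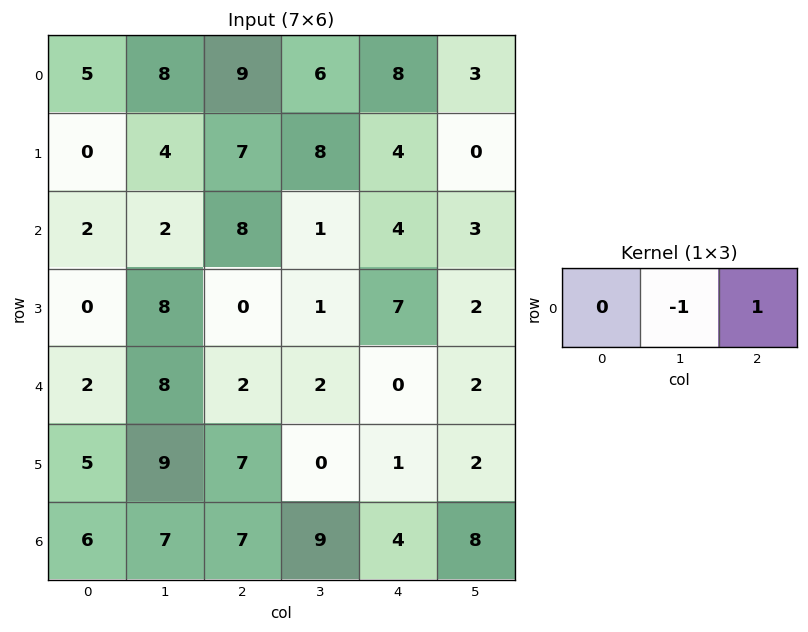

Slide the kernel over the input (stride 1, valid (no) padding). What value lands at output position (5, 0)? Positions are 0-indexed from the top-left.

The receptive field on the input at this output position is [5 9 7]. Elementwise product with the kernel and sum: 9·-1 + 7·1.

-2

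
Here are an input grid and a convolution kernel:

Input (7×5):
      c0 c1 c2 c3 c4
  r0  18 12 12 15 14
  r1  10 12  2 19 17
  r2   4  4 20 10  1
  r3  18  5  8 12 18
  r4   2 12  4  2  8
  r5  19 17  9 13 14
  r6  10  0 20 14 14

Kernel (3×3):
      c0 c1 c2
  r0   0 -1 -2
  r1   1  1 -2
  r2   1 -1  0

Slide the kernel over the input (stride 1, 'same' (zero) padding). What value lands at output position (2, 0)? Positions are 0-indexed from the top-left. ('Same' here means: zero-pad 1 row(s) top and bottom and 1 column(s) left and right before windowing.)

-56

The receptive field on the zero-padded input at this output position is [0 10 12 / 0 4 4 / 0 18 5]. Elementwise product with the kernel and sum: 10·-1 + 12·-2 + 0·1 + 4·1 + 4·-2 + 0·1 + 18·-1.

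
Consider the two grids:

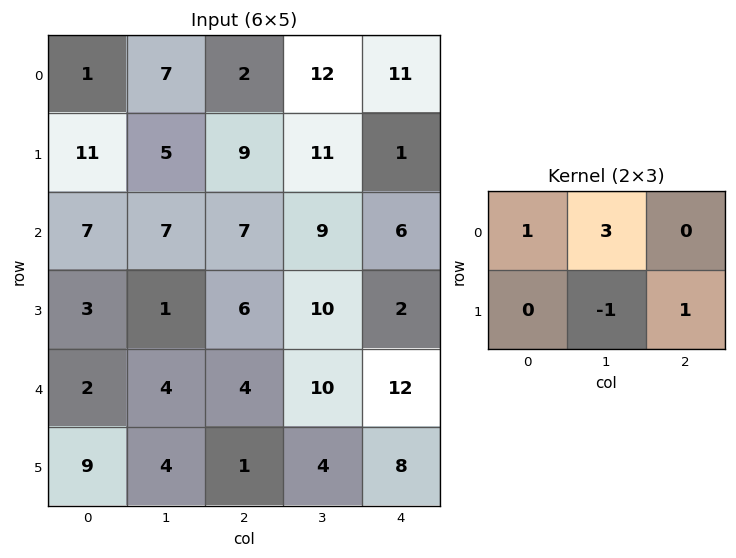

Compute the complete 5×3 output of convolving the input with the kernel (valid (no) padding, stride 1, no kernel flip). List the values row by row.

26 15 28
26 34 39
33 32 26
6 25 38
11 19 38

Output[0,0]: The receptive field on the input at this output position is [1 7 2 / 11 5 9]. Elementwise product with the kernel and sum: 1·1 + 7·3 + 5·-1 + 9·1.
Output[0,1]: The receptive field on the input at this output position is [7 2 12 / 5 9 11]. Elementwise product with the kernel and sum: 7·1 + 2·3 + 9·-1 + 11·1.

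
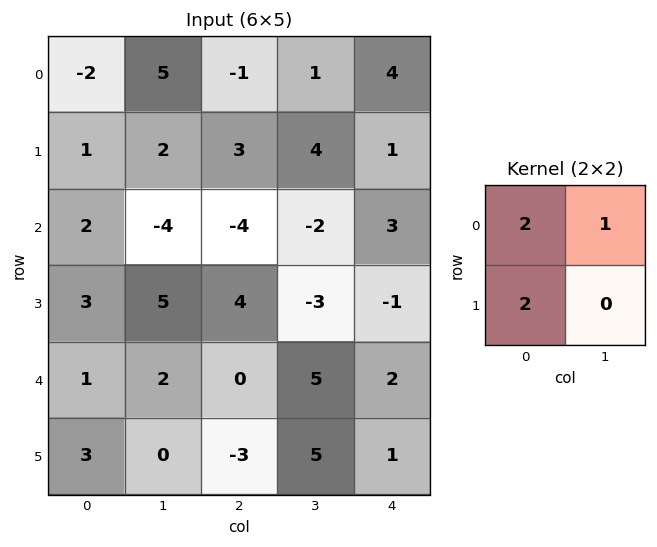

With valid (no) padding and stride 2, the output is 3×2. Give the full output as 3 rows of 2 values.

3 5
6 -2
10 -1

Output[0,0]: The receptive field on the input at this output position is [-2 5 / 1 2]. Elementwise product with the kernel and sum: -2·2 + 5·1 + 1·2.
Output[0,1]: The receptive field on the input at this output position is [-1 1 / 3 4]. Elementwise product with the kernel and sum: -1·2 + 1·1 + 3·2.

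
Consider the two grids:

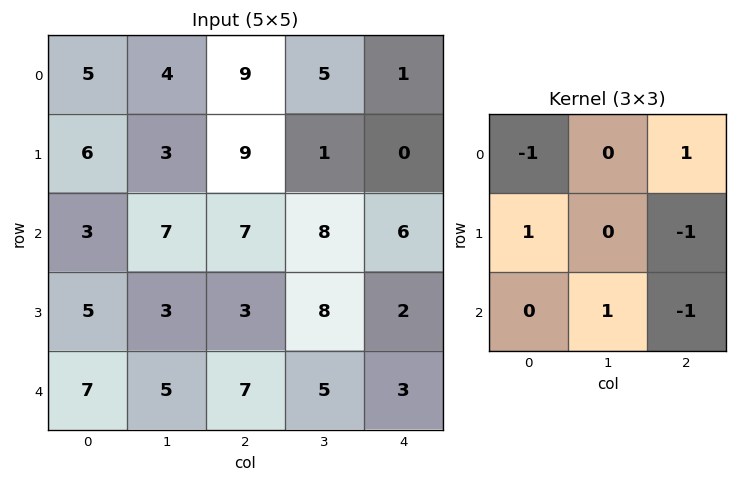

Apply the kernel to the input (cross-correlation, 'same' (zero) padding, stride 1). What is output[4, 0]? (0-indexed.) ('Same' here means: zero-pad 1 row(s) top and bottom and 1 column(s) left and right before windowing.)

The receptive field on the zero-padded input at this output position is [0 5 3 / 0 7 5 / 0 0 0]. Elementwise product with the kernel and sum: 0·-1 + 3·1 + 0·1 + 5·-1 + 0·1 + 0·-1.

-2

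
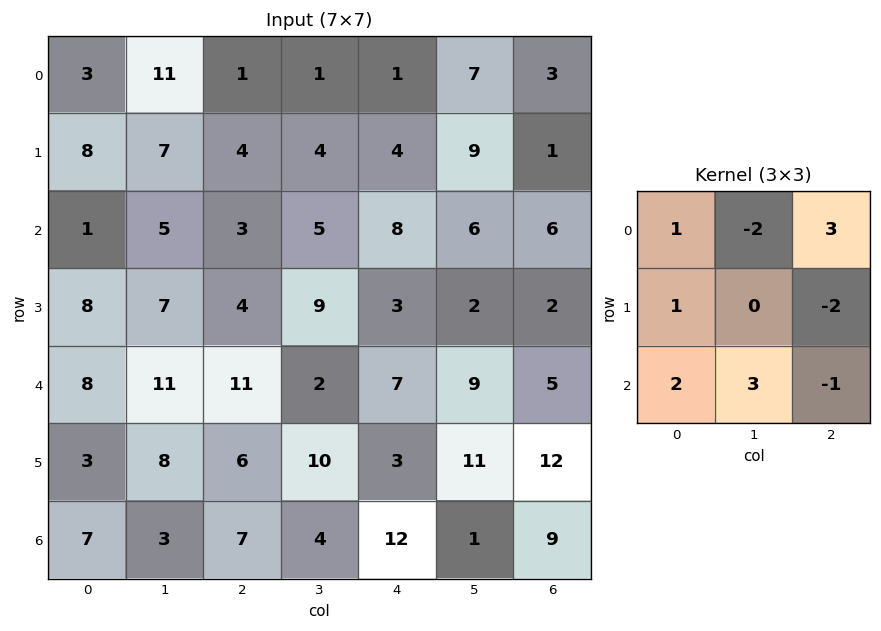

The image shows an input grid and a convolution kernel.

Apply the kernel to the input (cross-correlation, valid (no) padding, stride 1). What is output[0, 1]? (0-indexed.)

25

The receptive field on the input at this output position is [11 1 1 / 7 4 4 / 5 3 5]. Elementwise product with the kernel and sum: 11·1 + 1·-2 + 1·3 + 7·1 + 4·-2 + 5·2 + 3·3 + 5·-1.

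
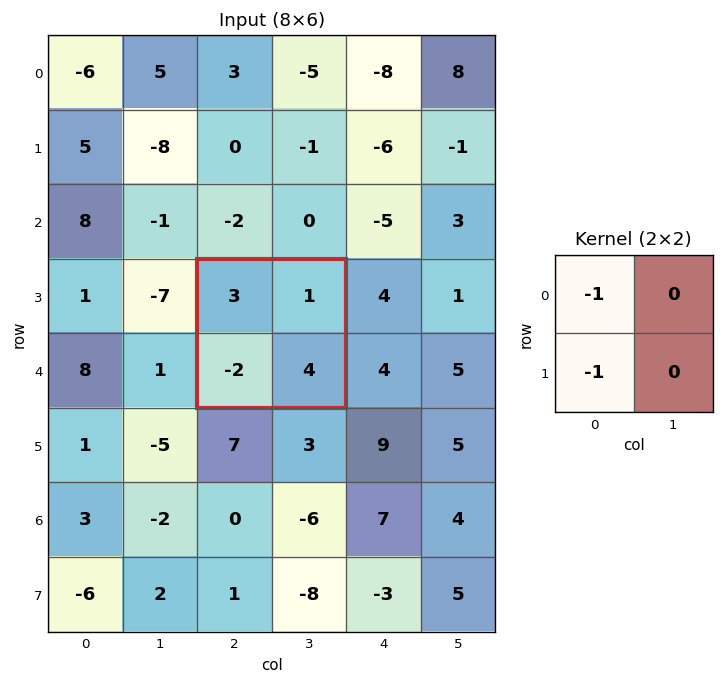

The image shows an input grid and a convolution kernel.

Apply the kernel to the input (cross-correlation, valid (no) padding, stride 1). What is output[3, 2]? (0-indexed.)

-1

The receptive field on the input at this output position is [3 1 / -2 4]. Elementwise product with the kernel and sum: 3·-1 + -2·-1.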